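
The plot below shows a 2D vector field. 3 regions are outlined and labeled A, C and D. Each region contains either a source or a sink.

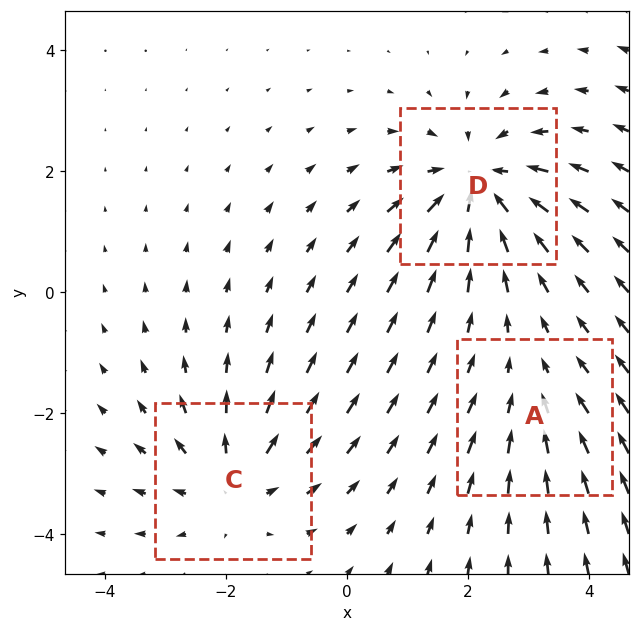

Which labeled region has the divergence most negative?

D

Divergence at each region's feature centre — A: about -2, C: about +3, D: about -4. Region D is most negative.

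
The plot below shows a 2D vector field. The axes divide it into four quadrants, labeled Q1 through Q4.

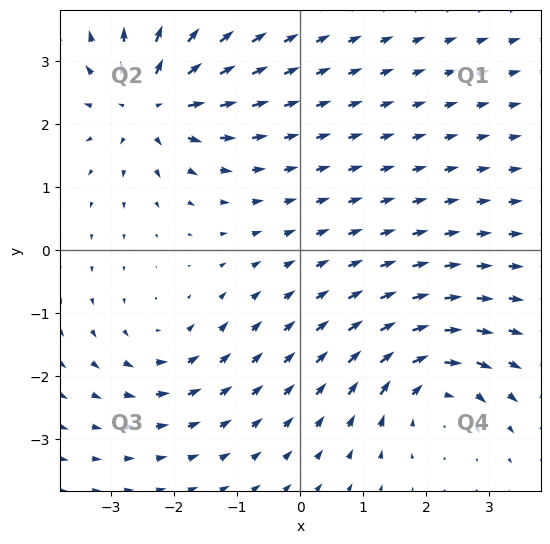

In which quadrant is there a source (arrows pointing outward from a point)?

Q2

The source sits at approximately (-2.4, 2.3), which lies in quadrant Q2. The divergence there is about +6, positive as expected for a source.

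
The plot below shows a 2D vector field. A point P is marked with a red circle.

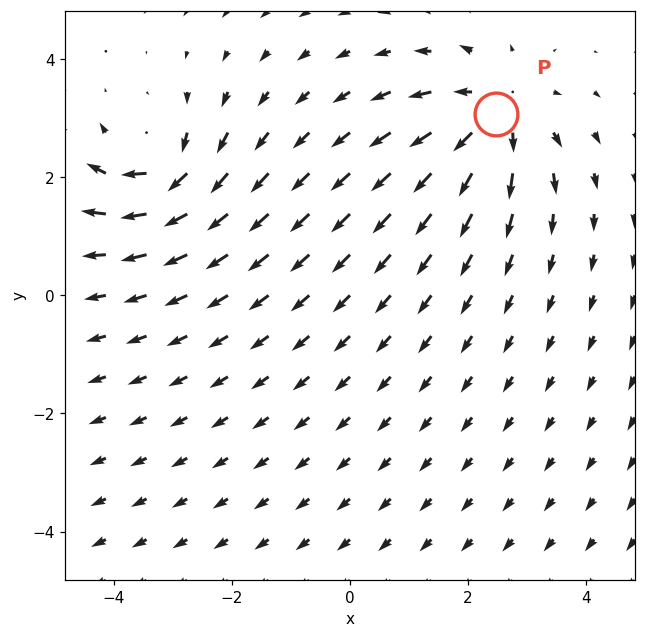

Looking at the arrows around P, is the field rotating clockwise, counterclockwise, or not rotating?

not rotating

Near P at (2.5, 3.1) the arrows show no circulation. The curl there is ≈0.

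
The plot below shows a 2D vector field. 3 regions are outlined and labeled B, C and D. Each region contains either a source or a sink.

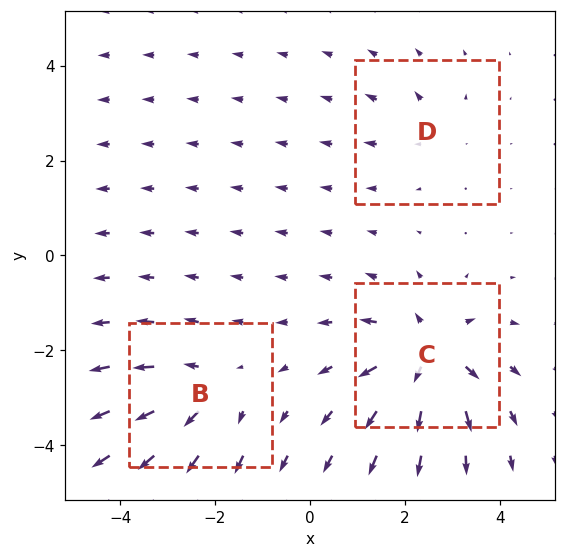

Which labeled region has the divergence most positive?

Divergence at each region's feature centre — B: about +3, C: about +5, D: about +2. Region C is most positive.

C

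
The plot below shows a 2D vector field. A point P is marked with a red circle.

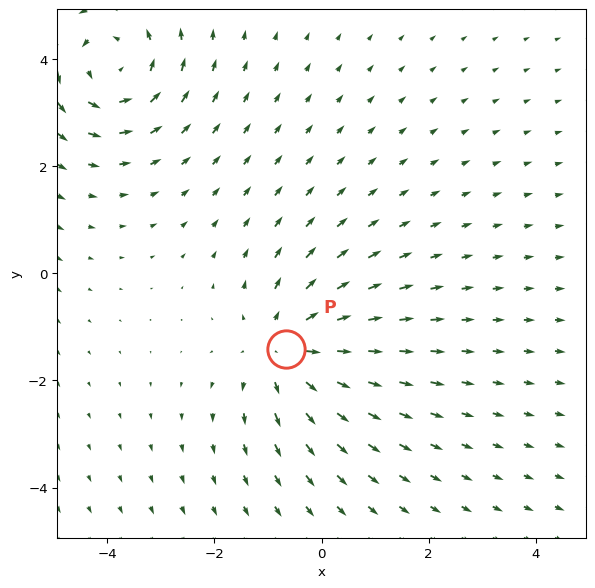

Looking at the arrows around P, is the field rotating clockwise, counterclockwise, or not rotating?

not rotating

Near P at (-0.7, -1.4) the arrows show no circulation. The curl there is ≈0.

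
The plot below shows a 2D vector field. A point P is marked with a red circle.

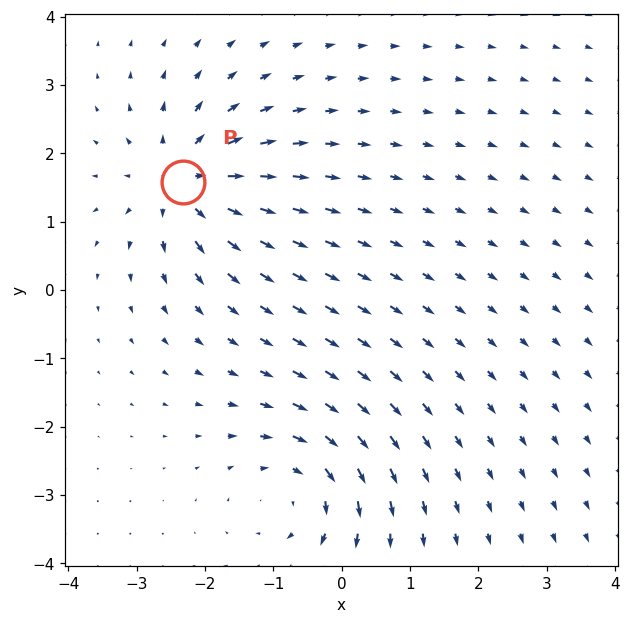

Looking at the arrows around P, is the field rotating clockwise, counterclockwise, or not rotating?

not rotating

Near P at (-2.3, 1.6) the arrows show no circulation. The curl there is ≈0.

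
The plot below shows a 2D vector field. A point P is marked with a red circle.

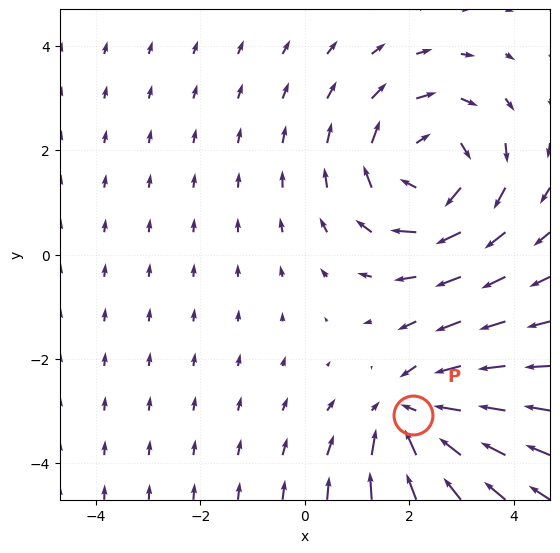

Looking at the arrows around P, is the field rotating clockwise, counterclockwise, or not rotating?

not rotating

Near P at (2.1, -3.1) the arrows show no circulation. The curl there is ≈0.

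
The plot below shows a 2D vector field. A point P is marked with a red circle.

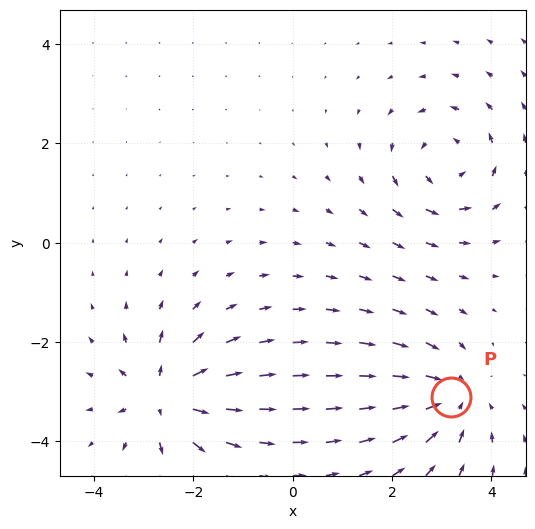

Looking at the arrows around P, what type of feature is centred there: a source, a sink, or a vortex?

At P (3.2, -3.1) the arrows converge inward. Divergence about -3, curl ≈0 — negative divergence with near-zero curl is a sink.

sink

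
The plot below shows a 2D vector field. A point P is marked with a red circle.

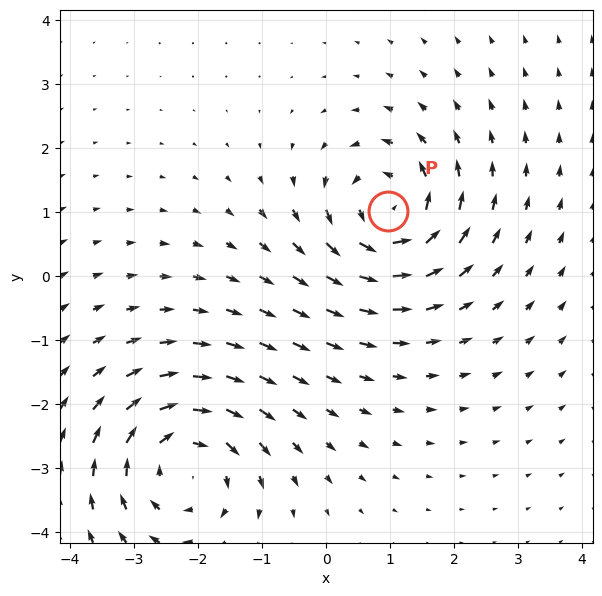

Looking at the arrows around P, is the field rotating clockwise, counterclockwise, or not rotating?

Near P at (1.0, 1.0) the arrows circulate counterclockwise. The curl (z-component) there is about +5; positive curl means counterclockwise rotation.

counterclockwise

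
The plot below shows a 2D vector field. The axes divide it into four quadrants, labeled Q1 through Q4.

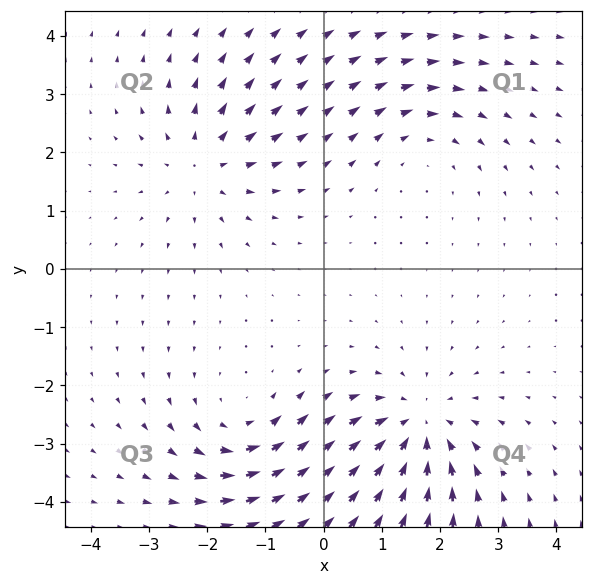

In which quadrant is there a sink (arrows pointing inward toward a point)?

The sink sits at approximately (1.6, -2.7), which lies in quadrant Q4. The divergence there is about -5, negative as expected for a sink.

Q4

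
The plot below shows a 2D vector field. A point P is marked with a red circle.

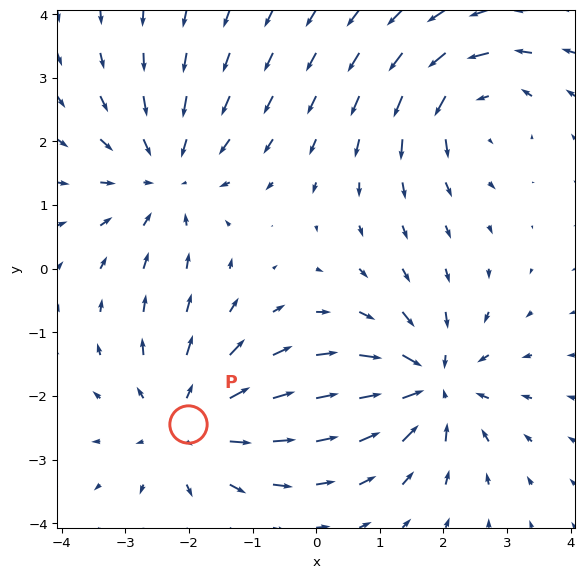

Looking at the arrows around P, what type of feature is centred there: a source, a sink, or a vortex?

source

At P (-2.0, -2.4) the arrows spread outward. Divergence about +4, curl ≈0 — positive divergence with near-zero curl is a source.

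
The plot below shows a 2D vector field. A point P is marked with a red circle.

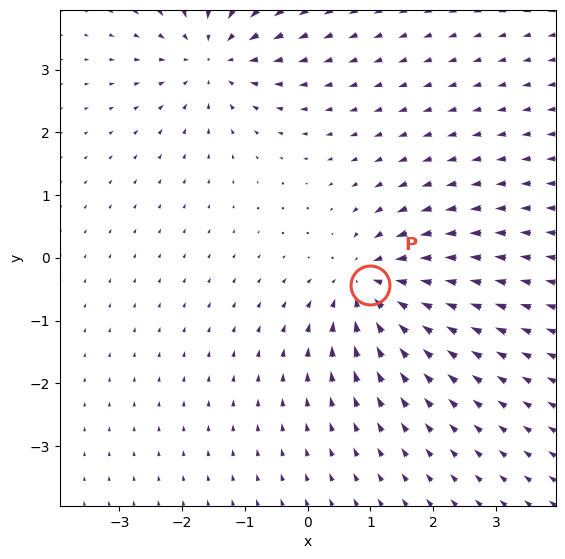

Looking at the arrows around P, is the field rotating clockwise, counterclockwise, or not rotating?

not rotating

Near P at (1.0, -0.4) the arrows show no circulation. The curl there is ≈0.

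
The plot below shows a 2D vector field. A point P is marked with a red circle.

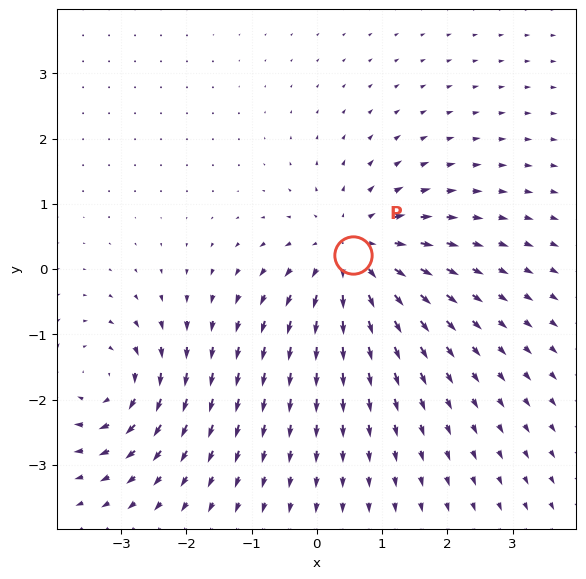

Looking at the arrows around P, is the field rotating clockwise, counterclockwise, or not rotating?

Near P at (0.6, 0.2) the arrows show no circulation. The curl there is ≈0.

not rotating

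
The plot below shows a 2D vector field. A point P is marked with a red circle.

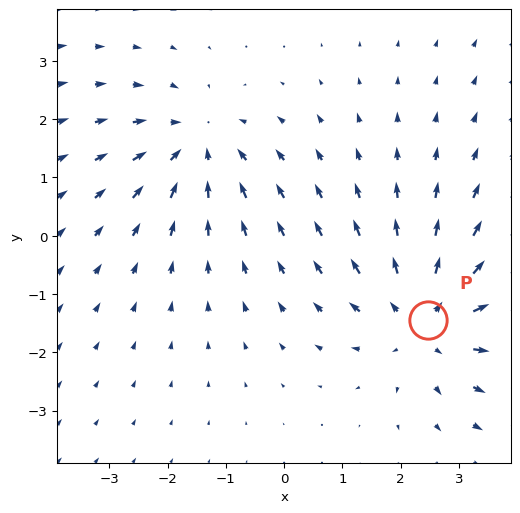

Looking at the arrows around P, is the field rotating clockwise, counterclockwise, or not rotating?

not rotating

Near P at (2.5, -1.4) the arrows show no circulation. The curl there is ≈0.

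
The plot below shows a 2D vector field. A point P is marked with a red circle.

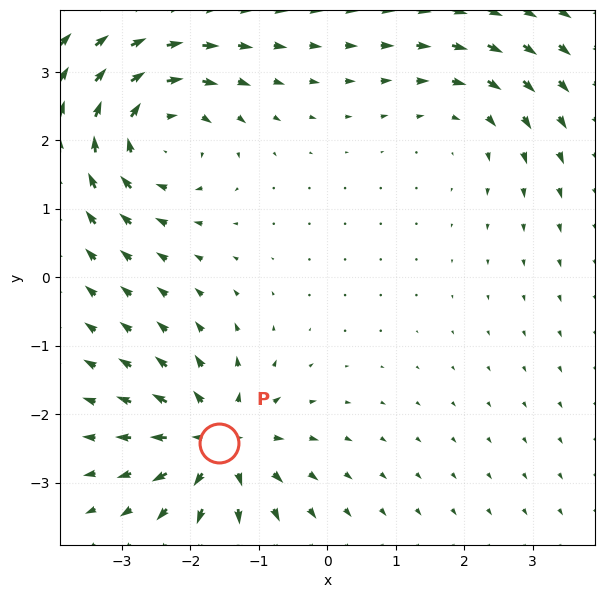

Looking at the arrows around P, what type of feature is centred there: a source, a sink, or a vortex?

At P (-1.6, -2.4) the arrows spread outward. Divergence about +6, curl ≈0 — positive divergence with near-zero curl is a source.

source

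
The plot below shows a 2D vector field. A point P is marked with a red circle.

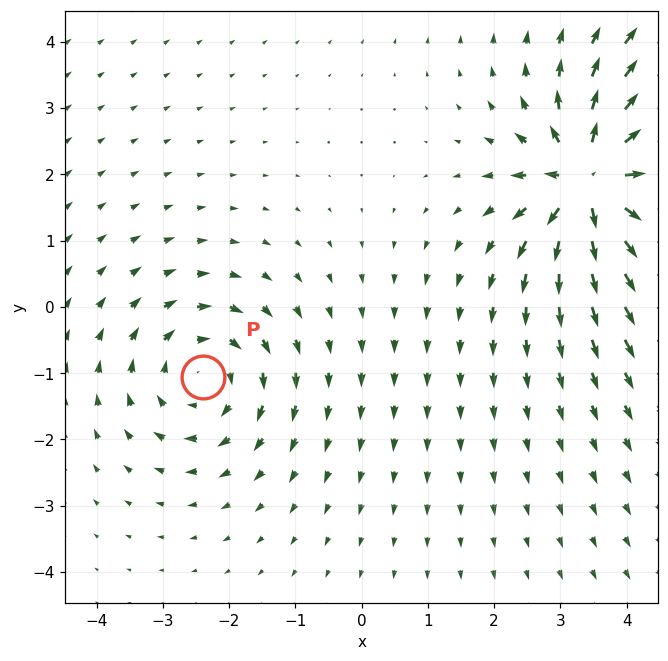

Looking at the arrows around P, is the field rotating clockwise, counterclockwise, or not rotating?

Near P at (-2.4, -1.1) the arrows circulate clockwise. The curl (z-component) there is about -3; negative curl means clockwise rotation.

clockwise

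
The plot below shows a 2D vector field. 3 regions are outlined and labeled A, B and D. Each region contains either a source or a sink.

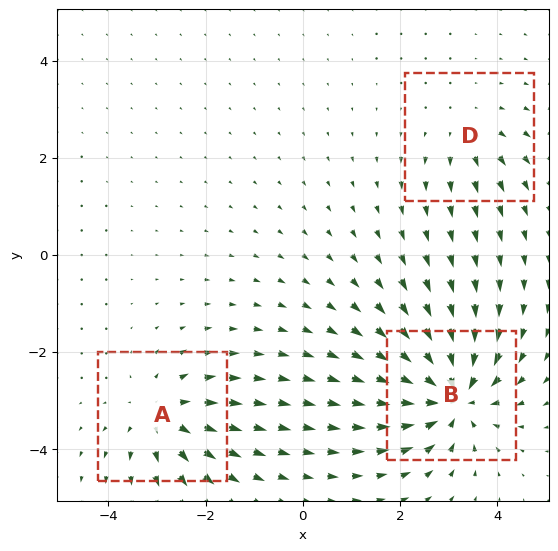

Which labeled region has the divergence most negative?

B

Divergence at each region's feature centre — A: about +4, B: about -6, D: about +2. Region B is most negative.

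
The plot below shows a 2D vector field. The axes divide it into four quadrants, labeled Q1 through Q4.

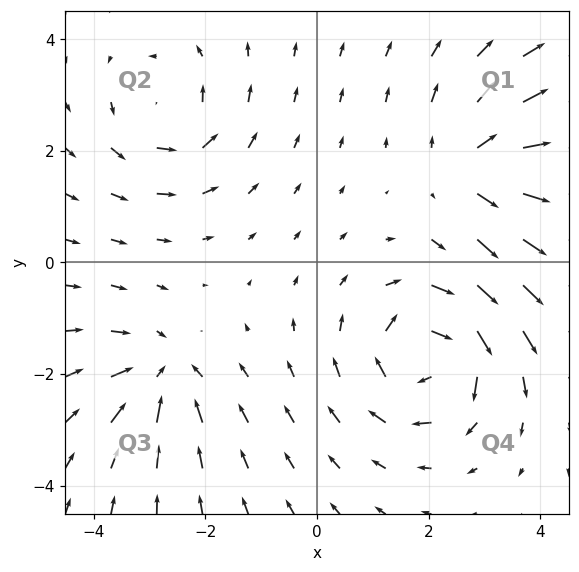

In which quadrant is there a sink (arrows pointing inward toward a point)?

The sink sits at approximately (-2.8, -2.0), which lies in quadrant Q3. The divergence there is about -4, negative as expected for a sink.

Q3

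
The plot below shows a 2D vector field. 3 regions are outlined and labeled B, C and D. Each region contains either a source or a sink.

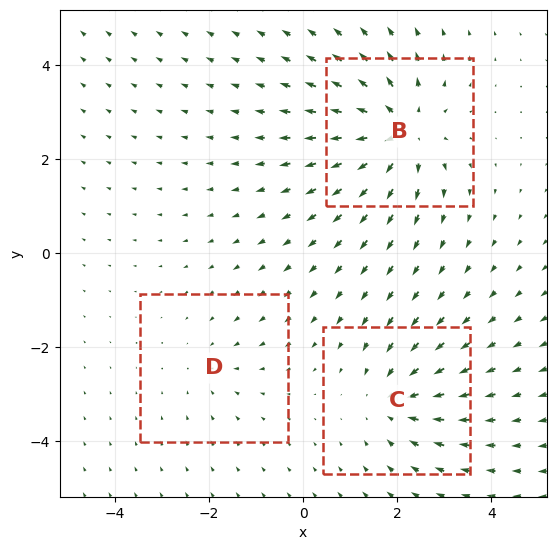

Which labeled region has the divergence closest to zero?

Divergence at each region's feature centre — B: about +5, C: about -3, D: about -2. Region D is closest to zero.

D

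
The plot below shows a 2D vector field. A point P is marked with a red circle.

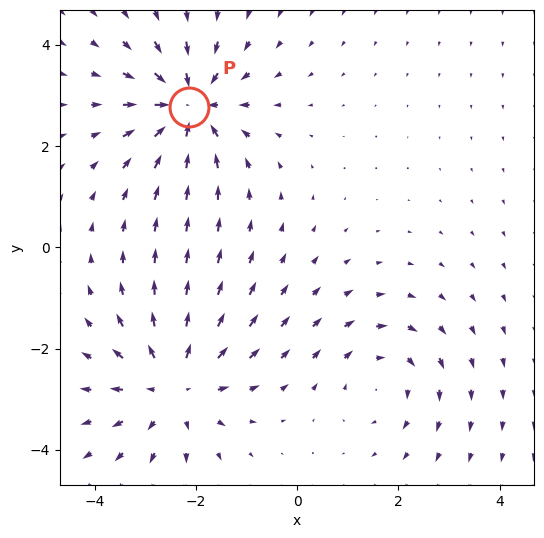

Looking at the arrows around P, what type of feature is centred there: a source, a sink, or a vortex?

sink

At P (-2.1, 2.8) the arrows converge inward. Divergence about -5, curl ≈0 — negative divergence with near-zero curl is a sink.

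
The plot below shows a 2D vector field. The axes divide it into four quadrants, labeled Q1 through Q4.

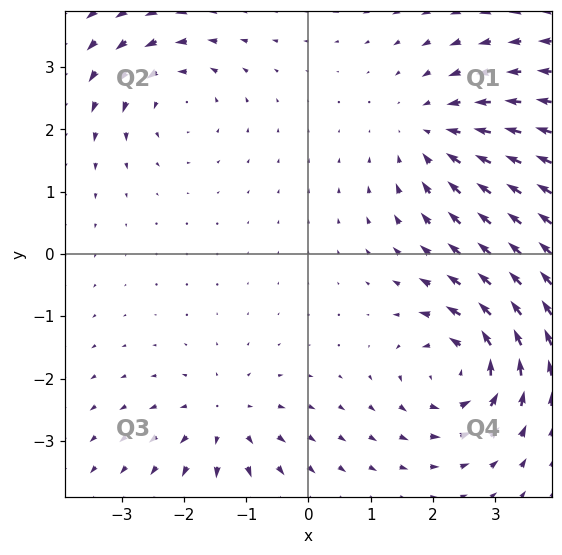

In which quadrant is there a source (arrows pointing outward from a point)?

Q3

The source sits at approximately (-1.3, -2.7), which lies in quadrant Q3. The divergence there is about +4, positive as expected for a source.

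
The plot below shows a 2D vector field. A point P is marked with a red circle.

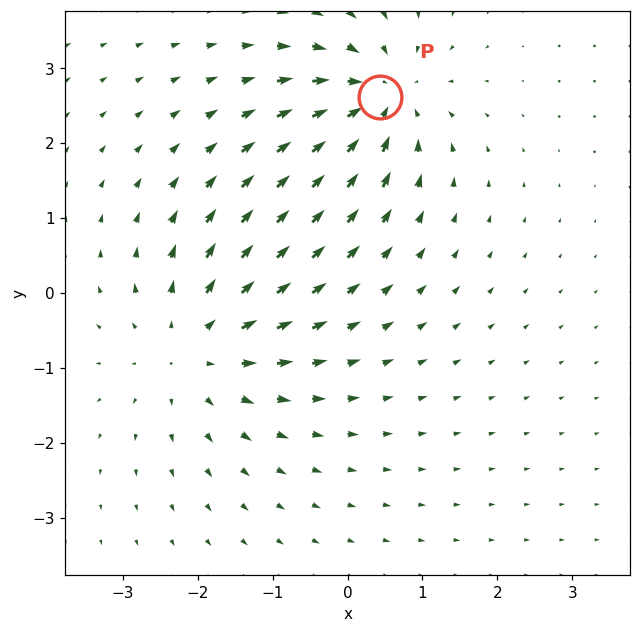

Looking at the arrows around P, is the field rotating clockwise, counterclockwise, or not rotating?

Near P at (0.4, 2.6) the arrows show no circulation. The curl there is ≈0.

not rotating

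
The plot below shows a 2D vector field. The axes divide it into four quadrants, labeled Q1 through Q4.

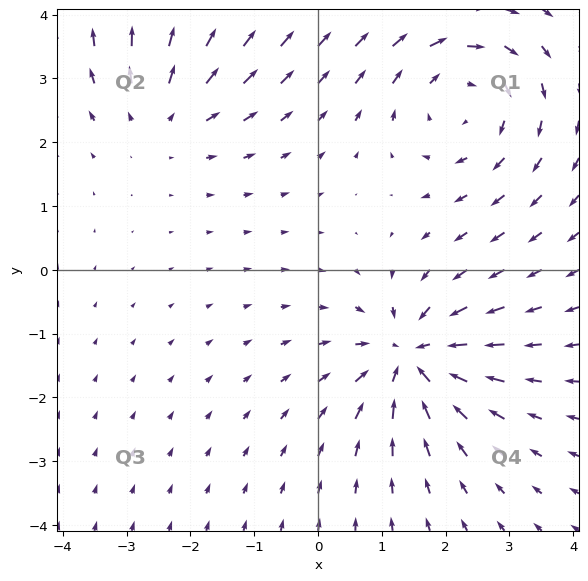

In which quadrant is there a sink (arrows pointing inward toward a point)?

The sink sits at approximately (1.5, -1.4), which lies in quadrant Q4. The divergence there is about -6, negative as expected for a sink.

Q4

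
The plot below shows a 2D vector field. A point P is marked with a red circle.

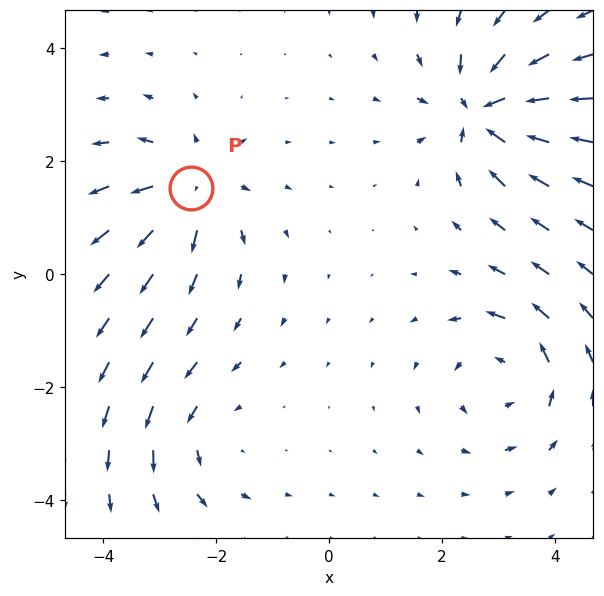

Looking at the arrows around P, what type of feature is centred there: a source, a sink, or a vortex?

At P (-2.5, 1.5) the arrows spread outward. Divergence about +4, curl ≈0 — positive divergence with near-zero curl is a source.

source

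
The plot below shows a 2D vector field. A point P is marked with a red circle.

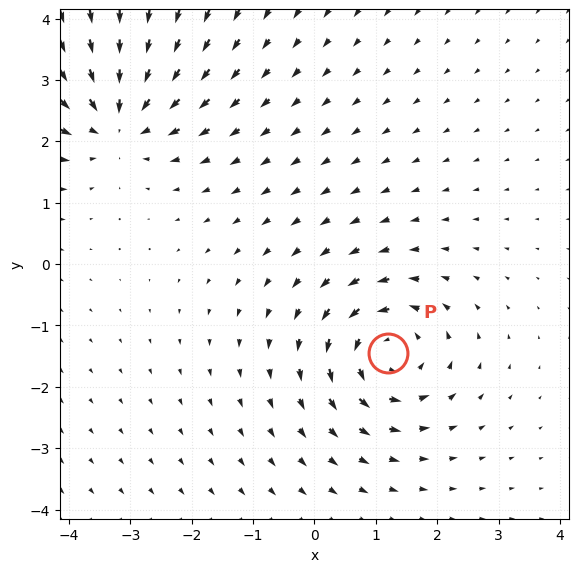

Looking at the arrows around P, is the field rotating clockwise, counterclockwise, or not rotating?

Near P at (1.2, -1.4) the arrows circulate counterclockwise. The curl (z-component) there is about +4; positive curl means counterclockwise rotation.

counterclockwise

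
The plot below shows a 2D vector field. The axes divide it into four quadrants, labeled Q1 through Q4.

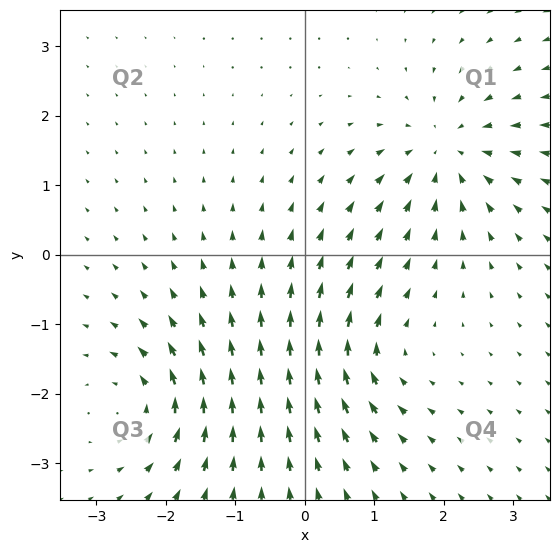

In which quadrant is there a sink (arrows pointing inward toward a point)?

Q1

The sink sits at approximately (2.0, 1.5), which lies in quadrant Q1. The divergence there is about -5, negative as expected for a sink.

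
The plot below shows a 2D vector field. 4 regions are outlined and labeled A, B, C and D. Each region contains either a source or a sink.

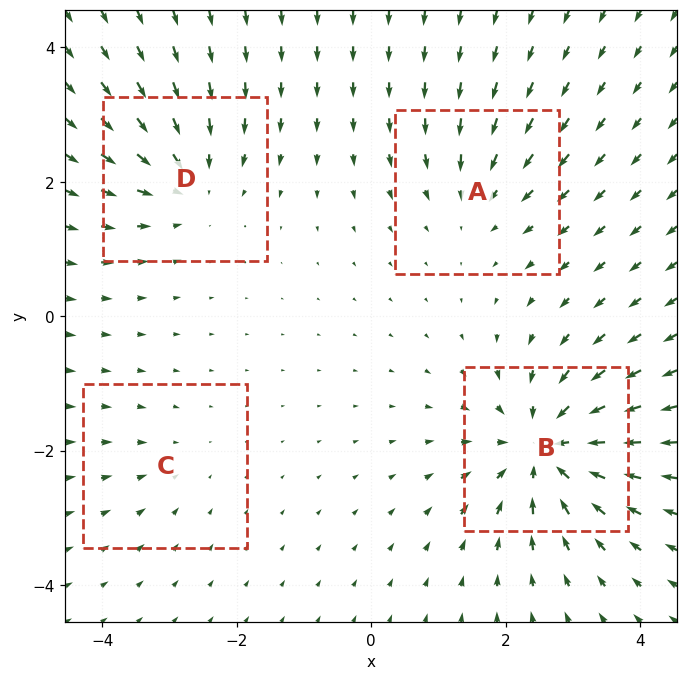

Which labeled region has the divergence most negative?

B

Divergence at each region's feature centre — A: about -4, B: about -8, C: about -2, D: about -5. Region B is most negative.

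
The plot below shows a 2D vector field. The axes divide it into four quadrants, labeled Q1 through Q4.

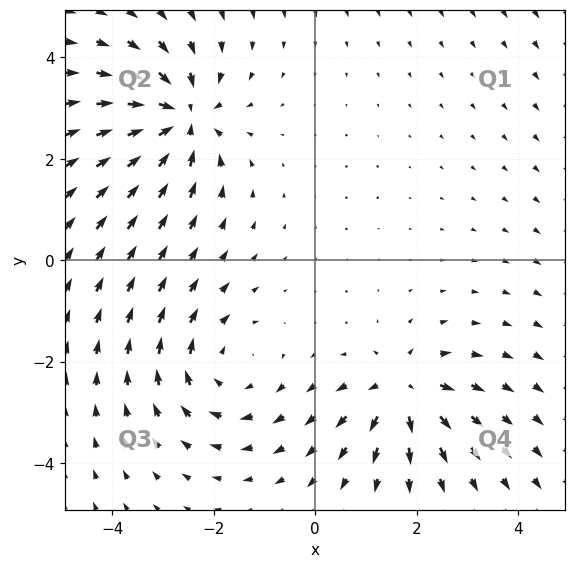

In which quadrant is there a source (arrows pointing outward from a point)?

Q4

The source sits at approximately (1.7, -2.6), which lies in quadrant Q4. The divergence there is about +4, positive as expected for a source.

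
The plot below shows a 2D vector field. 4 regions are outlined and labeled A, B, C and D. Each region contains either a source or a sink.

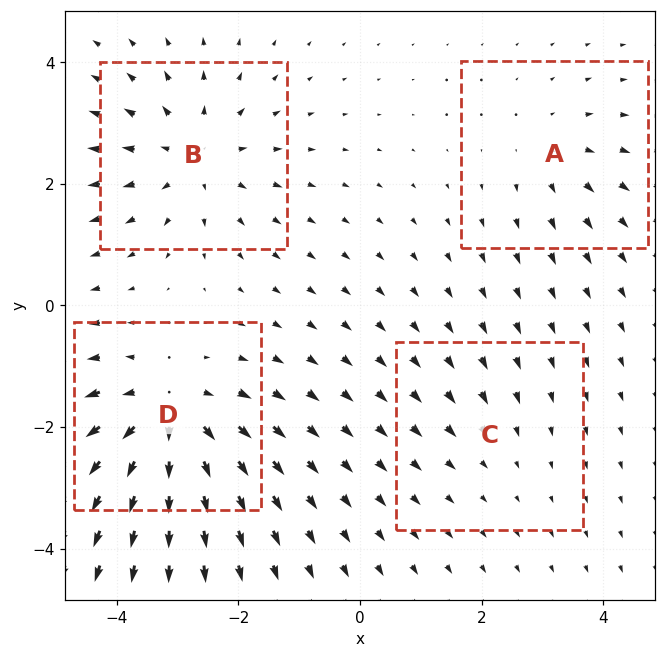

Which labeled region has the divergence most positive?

Divergence at each region's feature centre — A: about +3, B: about +5, C: about -2, D: about +6. Region D is most positive.

D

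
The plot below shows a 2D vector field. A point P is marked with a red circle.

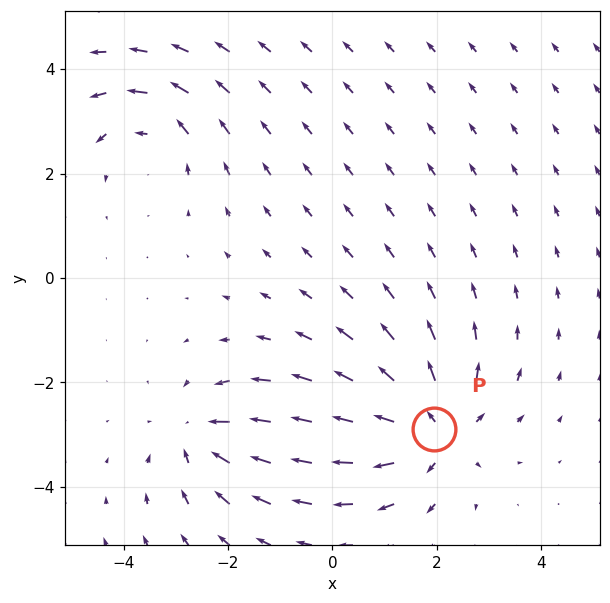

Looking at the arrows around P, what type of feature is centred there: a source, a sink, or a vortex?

At P (1.9, -2.9) the arrows spread outward. Divergence about +5, curl ≈0 — positive divergence with near-zero curl is a source.

source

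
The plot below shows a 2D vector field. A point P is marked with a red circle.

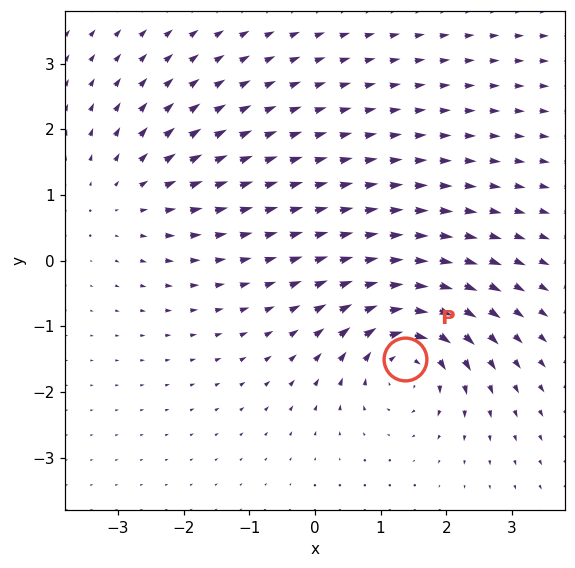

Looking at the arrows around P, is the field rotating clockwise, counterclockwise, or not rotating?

Near P at (1.4, -1.5) the arrows circulate clockwise. The curl (z-component) there is about -5; negative curl means clockwise rotation.

clockwise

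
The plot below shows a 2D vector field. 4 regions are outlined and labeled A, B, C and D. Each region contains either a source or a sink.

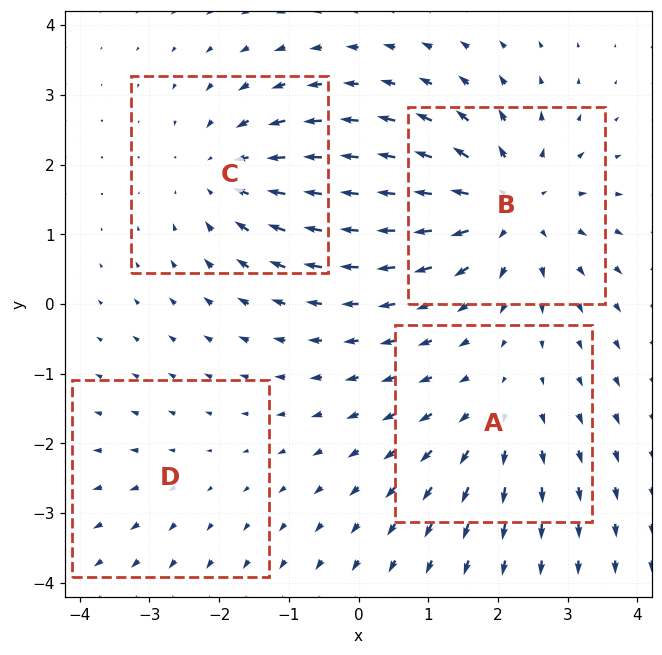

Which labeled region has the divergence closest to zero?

D

Divergence at each region's feature centre — A: about +3, B: about +6, C: about -5, D: about +2. Region D is closest to zero.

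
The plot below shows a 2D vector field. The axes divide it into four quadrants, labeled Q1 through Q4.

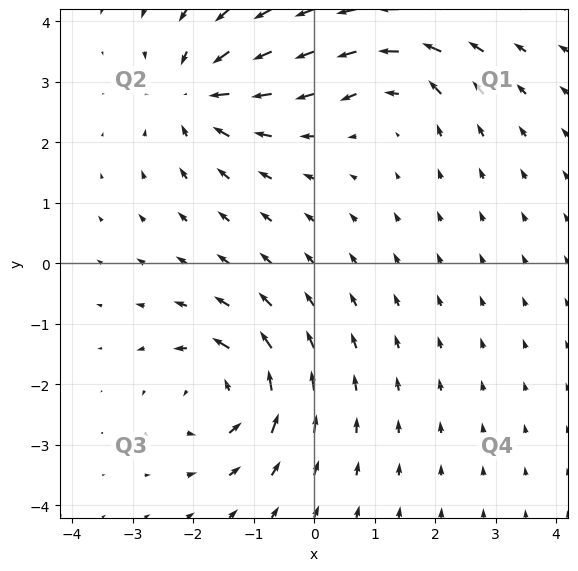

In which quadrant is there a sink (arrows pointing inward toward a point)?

Q2

The sink sits at approximately (-1.9, 2.8), which lies in quadrant Q2. The divergence there is about -5, negative as expected for a sink.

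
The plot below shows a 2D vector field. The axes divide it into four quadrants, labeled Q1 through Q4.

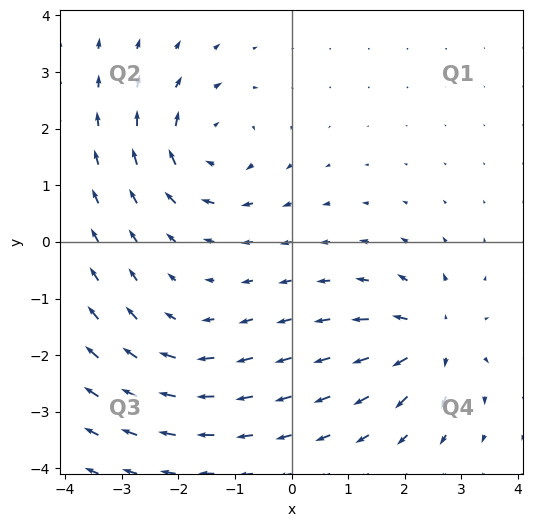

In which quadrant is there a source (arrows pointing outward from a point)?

The source sits at approximately (2.5, -1.7), which lies in quadrant Q4. The divergence there is about +6, positive as expected for a source.

Q4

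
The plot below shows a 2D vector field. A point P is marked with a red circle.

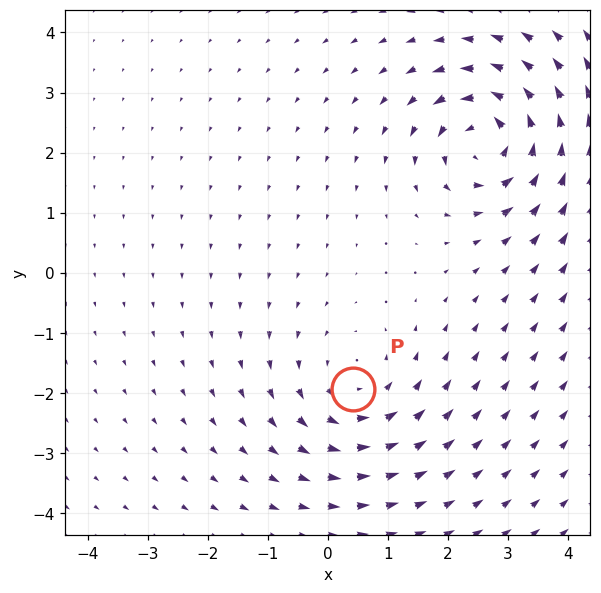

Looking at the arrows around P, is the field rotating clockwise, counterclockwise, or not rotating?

Near P at (0.4, -1.9) the arrows circulate counterclockwise. The curl (z-component) there is about +3; positive curl means counterclockwise rotation.

counterclockwise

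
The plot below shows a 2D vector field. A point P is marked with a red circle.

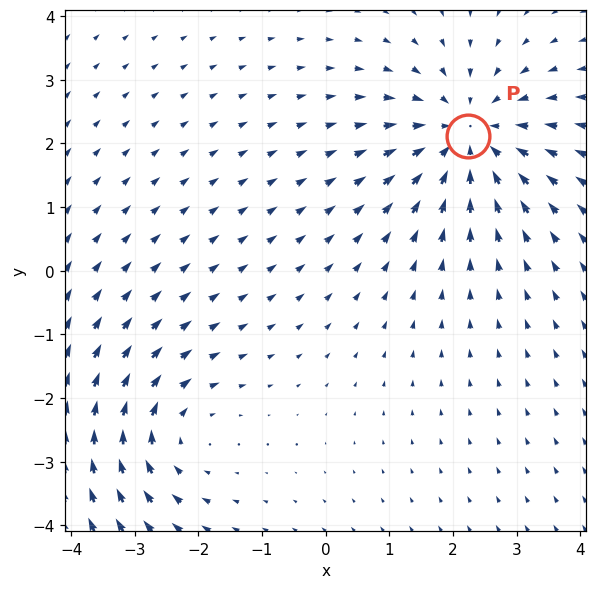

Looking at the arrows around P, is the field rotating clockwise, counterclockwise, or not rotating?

Near P at (2.2, 2.1) the arrows show no circulation. The curl there is ≈0.

not rotating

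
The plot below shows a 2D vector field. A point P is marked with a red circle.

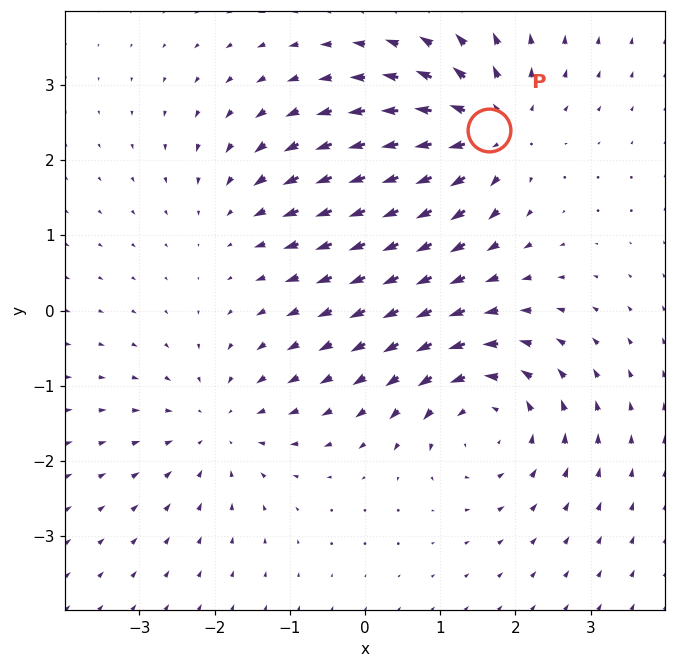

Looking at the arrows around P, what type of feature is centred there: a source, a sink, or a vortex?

At P (1.6, 2.4) the arrows spread outward. Divergence about +6, curl ≈0 — positive divergence with near-zero curl is a source.

source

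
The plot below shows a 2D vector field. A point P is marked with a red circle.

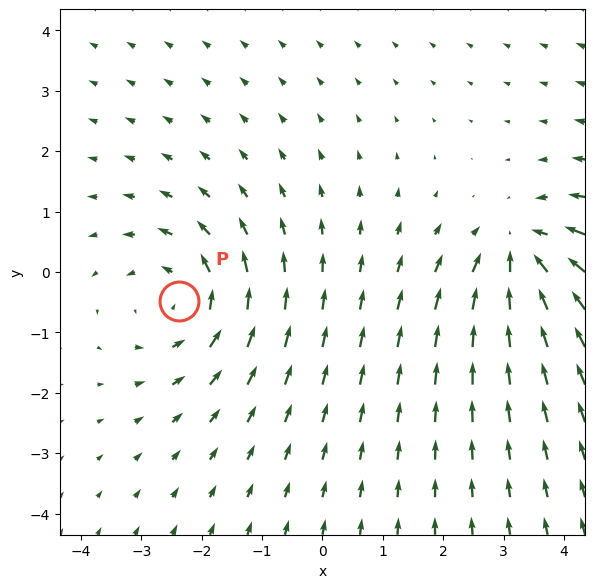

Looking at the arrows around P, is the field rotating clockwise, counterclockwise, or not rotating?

counterclockwise

Near P at (-2.4, -0.5) the arrows circulate counterclockwise. The curl (z-component) there is about +3; positive curl means counterclockwise rotation.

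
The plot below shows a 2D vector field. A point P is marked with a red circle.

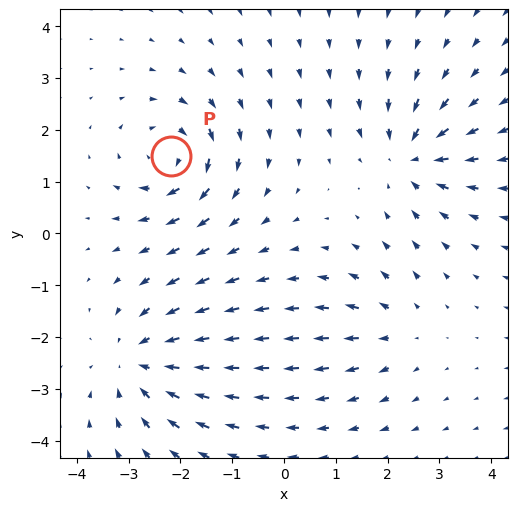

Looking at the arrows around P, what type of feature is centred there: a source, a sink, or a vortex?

At P (-2.2, 1.5) the arrows circulate clockwise. Divergence ≈0, curl about -5 — near-zero divergence with nonzero curl is a vortex.

vortex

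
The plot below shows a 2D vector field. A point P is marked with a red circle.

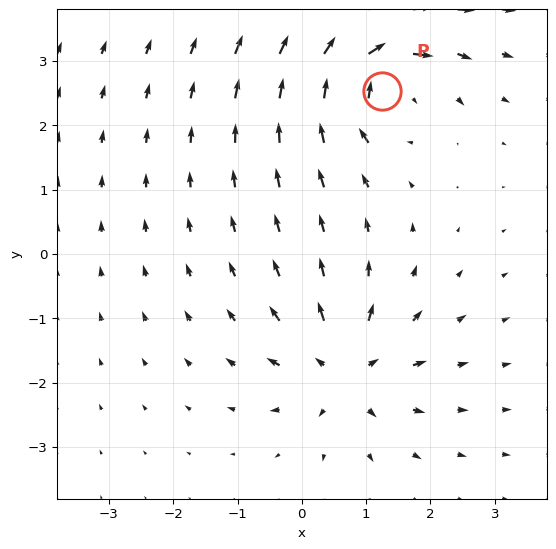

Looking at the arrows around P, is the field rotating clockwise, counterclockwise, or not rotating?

clockwise

Near P at (1.2, 2.5) the arrows circulate clockwise. The curl (z-component) there is about -6; negative curl means clockwise rotation.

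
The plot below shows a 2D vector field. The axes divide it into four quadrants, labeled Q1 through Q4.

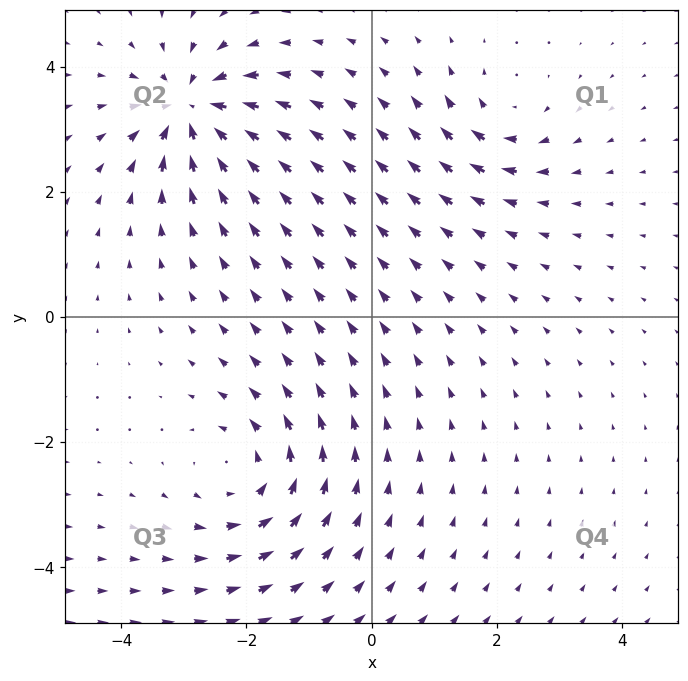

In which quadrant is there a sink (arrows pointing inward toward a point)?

Q2

The sink sits at approximately (-2.9, 3.3), which lies in quadrant Q2. The divergence there is about -6, negative as expected for a sink.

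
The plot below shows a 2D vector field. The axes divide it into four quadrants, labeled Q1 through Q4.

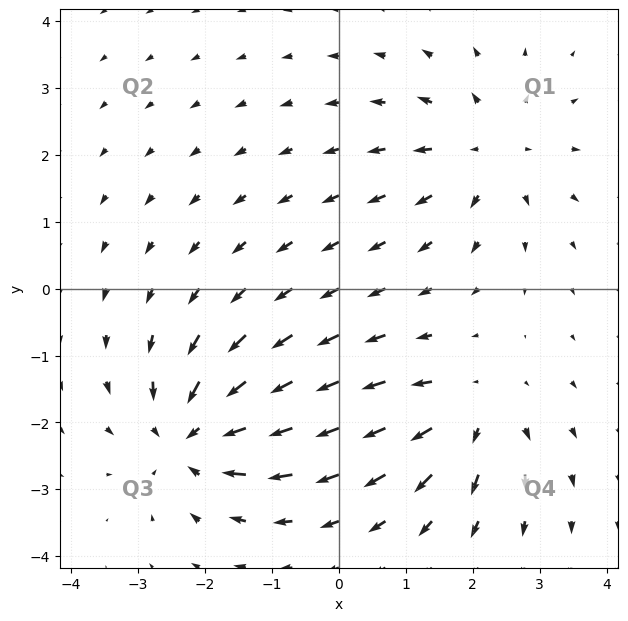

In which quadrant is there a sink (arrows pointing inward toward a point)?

Q3

The sink sits at approximately (-2.2, -2.2), which lies in quadrant Q3. The divergence there is about -5, negative as expected for a sink.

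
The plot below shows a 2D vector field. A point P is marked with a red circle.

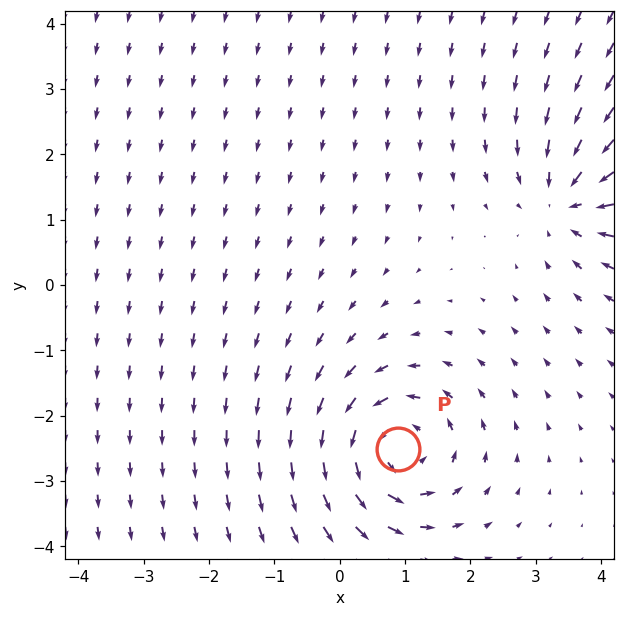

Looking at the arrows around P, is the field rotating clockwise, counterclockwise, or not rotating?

counterclockwise

Near P at (0.9, -2.5) the arrows circulate counterclockwise. The curl (z-component) there is about +4; positive curl means counterclockwise rotation.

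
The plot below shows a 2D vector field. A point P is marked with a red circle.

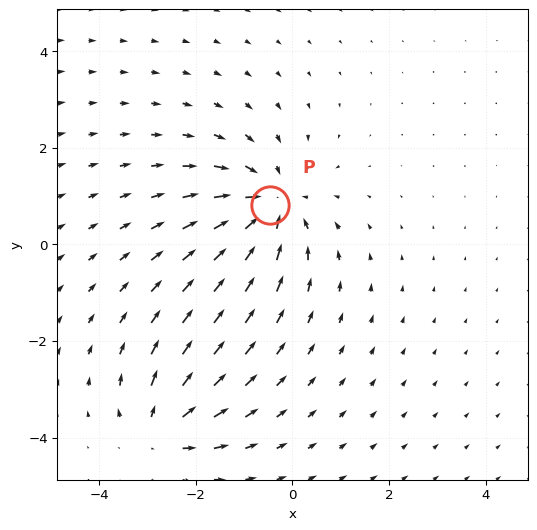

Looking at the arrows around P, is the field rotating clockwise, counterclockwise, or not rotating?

not rotating

Near P at (-0.5, 0.8) the arrows show no circulation. The curl there is ≈0.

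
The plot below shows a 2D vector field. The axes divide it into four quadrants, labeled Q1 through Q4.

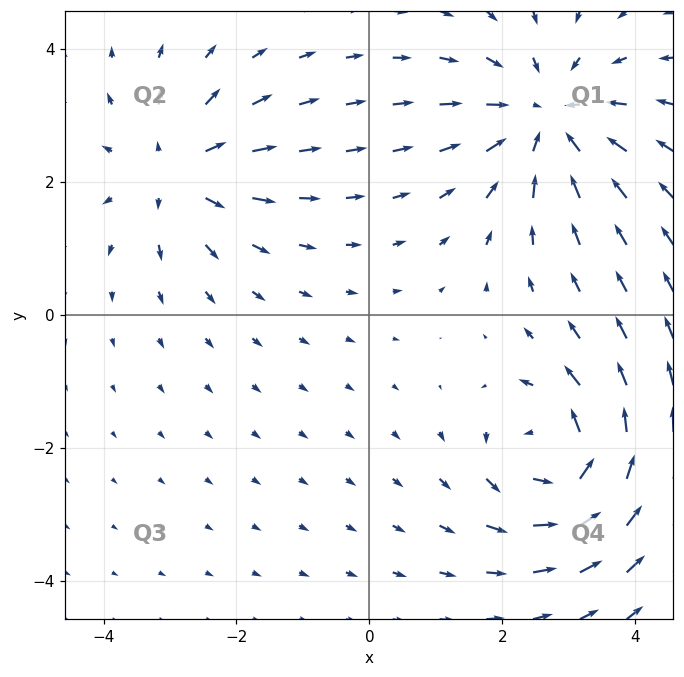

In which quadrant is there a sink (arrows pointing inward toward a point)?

Q1

The sink sits at approximately (2.7, 3.0), which lies in quadrant Q1. The divergence there is about -4, negative as expected for a sink.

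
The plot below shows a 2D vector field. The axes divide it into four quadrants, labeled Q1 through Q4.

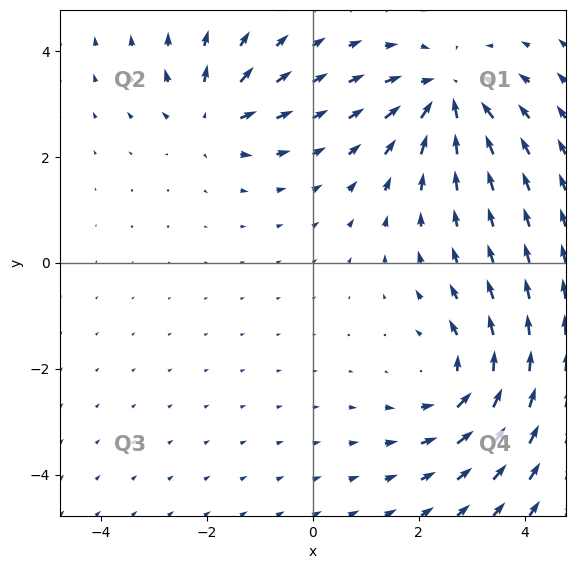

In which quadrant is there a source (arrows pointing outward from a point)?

The source sits at approximately (-1.9, 2.7), which lies in quadrant Q2. The divergence there is about +4, positive as expected for a source.

Q2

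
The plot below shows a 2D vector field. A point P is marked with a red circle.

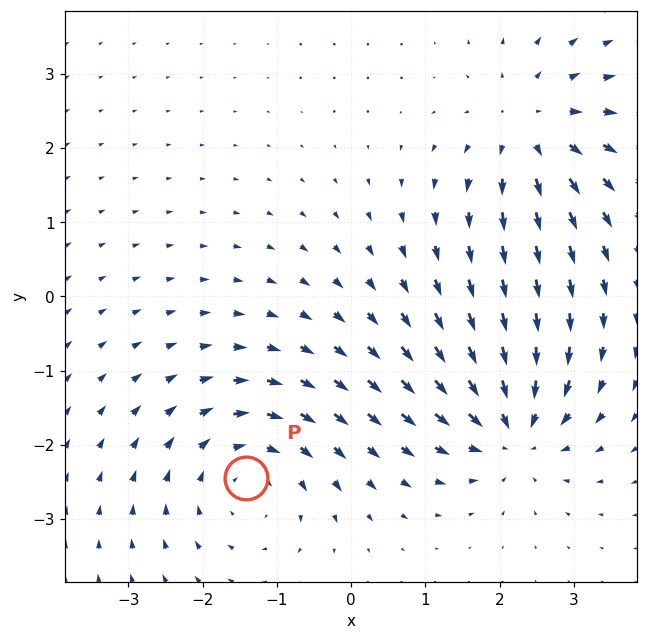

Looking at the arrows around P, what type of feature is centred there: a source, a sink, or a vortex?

At P (-1.4, -2.5) the arrows circulate clockwise. Divergence ≈0, curl about -4 — near-zero divergence with nonzero curl is a vortex.

vortex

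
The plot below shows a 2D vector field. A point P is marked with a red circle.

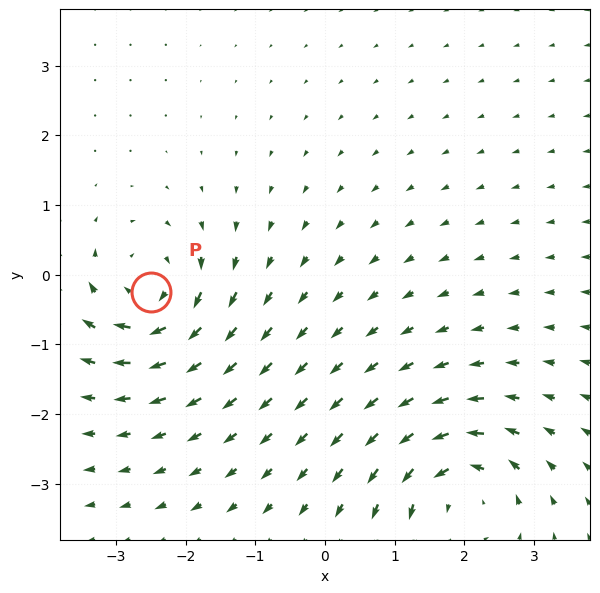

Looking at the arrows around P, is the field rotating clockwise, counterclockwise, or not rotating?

clockwise

Near P at (-2.5, -0.3) the arrows circulate clockwise. The curl (z-component) there is about -6; negative curl means clockwise rotation.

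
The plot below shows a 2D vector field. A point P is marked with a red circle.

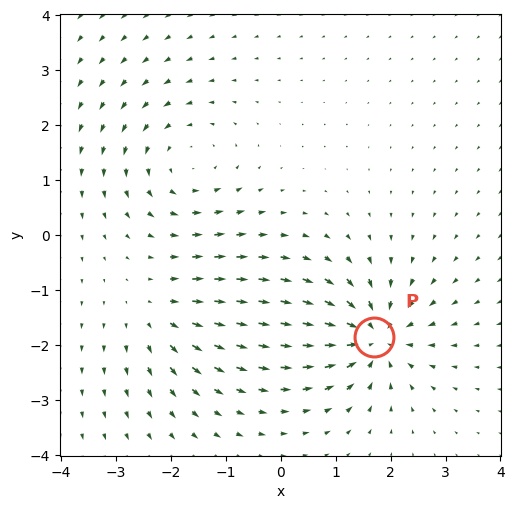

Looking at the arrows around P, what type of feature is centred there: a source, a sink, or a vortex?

sink

At P (1.7, -1.9) the arrows converge inward. Divergence about -6, curl ≈0 — negative divergence with near-zero curl is a sink.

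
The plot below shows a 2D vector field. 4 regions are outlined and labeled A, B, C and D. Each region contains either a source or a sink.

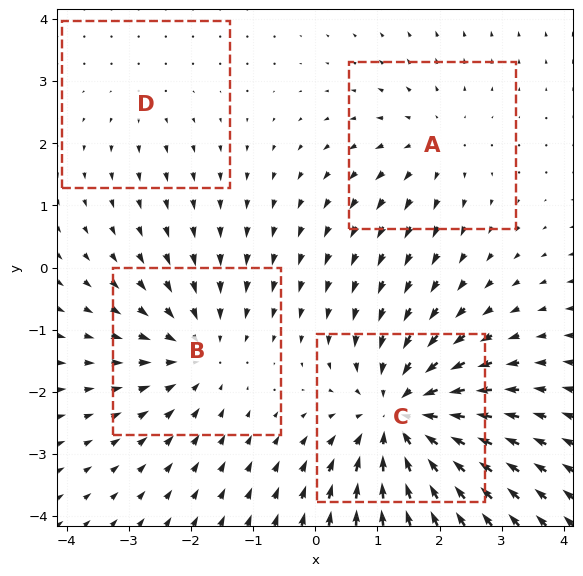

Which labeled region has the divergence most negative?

C

Divergence at each region's feature centre — A: about +3, B: about -4, C: about -7, D: about +2. Region C is most negative.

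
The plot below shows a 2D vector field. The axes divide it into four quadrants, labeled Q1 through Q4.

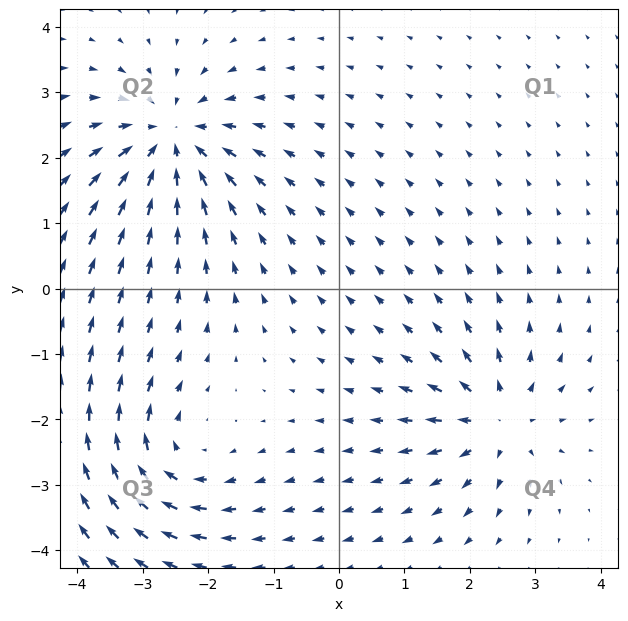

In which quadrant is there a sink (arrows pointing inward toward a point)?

The sink sits at approximately (-2.6, 2.3), which lies in quadrant Q2. The divergence there is about -4, negative as expected for a sink.

Q2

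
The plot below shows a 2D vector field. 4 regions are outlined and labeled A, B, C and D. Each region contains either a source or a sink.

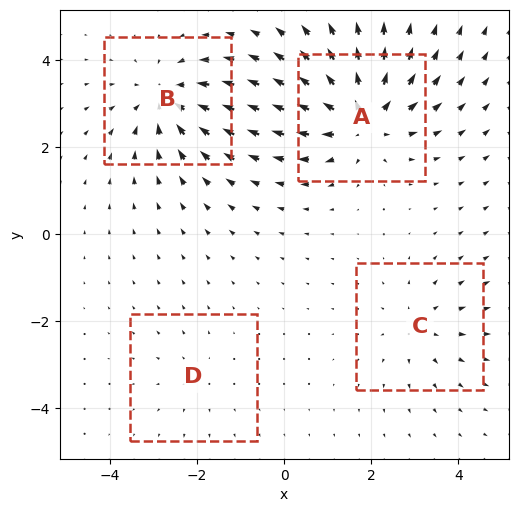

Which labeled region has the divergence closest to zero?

D

Divergence at each region's feature centre — A: about +6, B: about -5, C: about +3, D: about +2. Region D is closest to zero.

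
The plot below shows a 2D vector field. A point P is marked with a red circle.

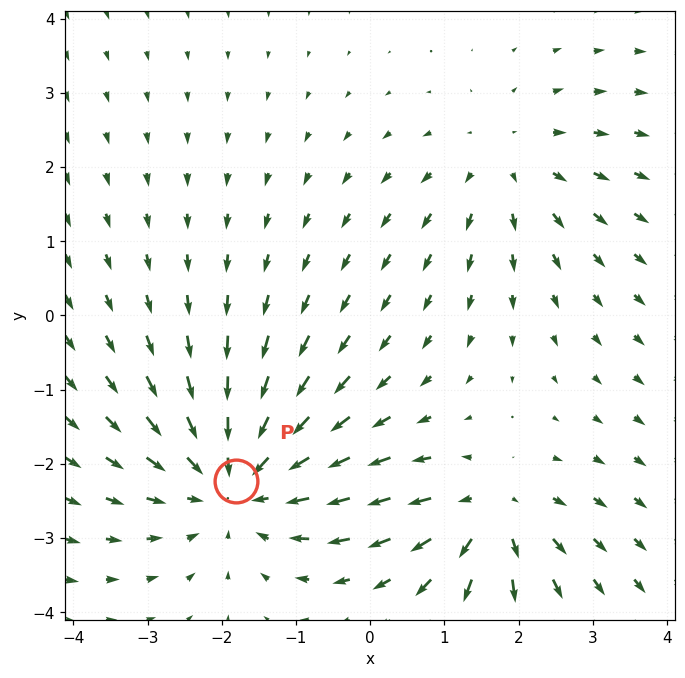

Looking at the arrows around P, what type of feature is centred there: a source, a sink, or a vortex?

At P (-1.8, -2.2) the arrows converge inward. Divergence about -4, curl ≈0 — negative divergence with near-zero curl is a sink.

sink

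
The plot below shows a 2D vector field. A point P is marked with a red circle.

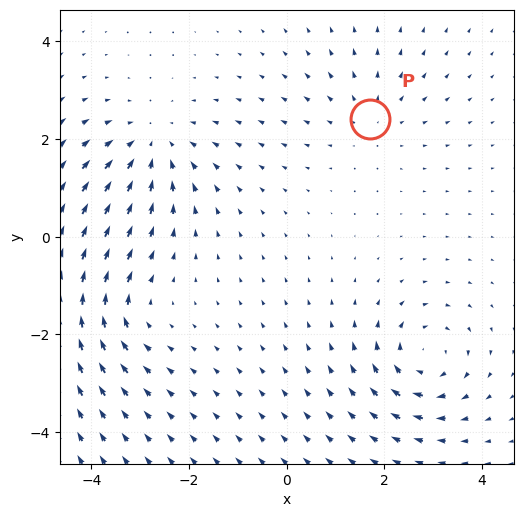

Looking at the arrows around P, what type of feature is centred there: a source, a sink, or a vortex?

At P (1.7, 2.4) the arrows spread outward. Divergence about +3, curl ≈0 — positive divergence with near-zero curl is a source.

source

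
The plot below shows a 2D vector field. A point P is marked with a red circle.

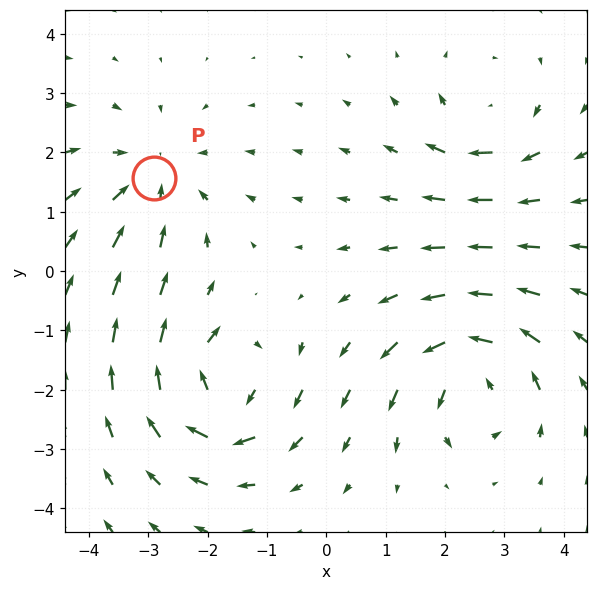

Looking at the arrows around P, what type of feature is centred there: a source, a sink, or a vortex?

sink

At P (-2.9, 1.6) the arrows converge inward. Divergence about -4, curl ≈0 — negative divergence with near-zero curl is a sink.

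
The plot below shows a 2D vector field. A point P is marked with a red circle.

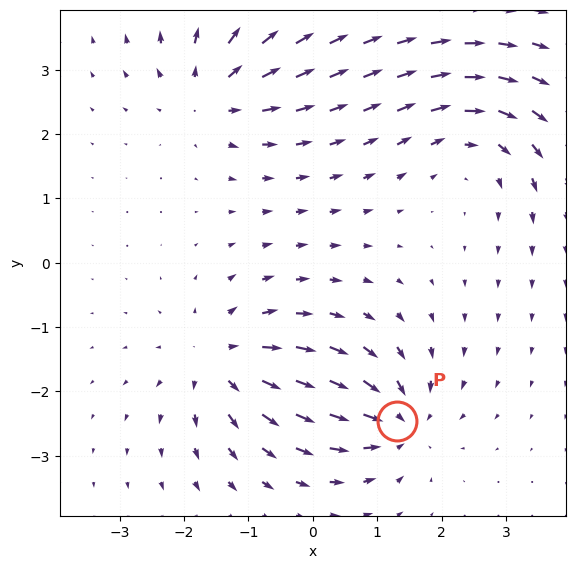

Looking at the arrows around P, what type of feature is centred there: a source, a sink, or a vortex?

At P (1.3, -2.5) the arrows converge inward. Divergence about -4, curl ≈0 — negative divergence with near-zero curl is a sink.

sink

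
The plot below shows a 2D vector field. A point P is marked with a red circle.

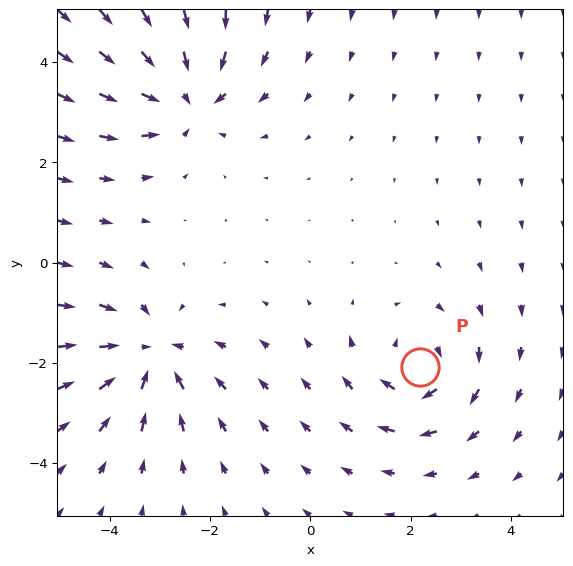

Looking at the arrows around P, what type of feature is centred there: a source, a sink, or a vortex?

At P (2.2, -2.1) the arrows circulate clockwise. Divergence ≈0, curl about -5 — near-zero divergence with nonzero curl is a vortex.

vortex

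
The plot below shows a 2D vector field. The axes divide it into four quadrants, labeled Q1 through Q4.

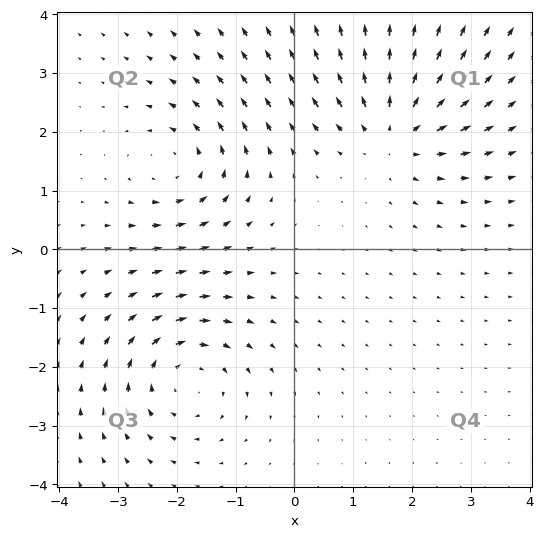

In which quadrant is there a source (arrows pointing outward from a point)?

Q1

The source sits at approximately (1.7, 2.0), which lies in quadrant Q1. The divergence there is about +3, positive as expected for a source.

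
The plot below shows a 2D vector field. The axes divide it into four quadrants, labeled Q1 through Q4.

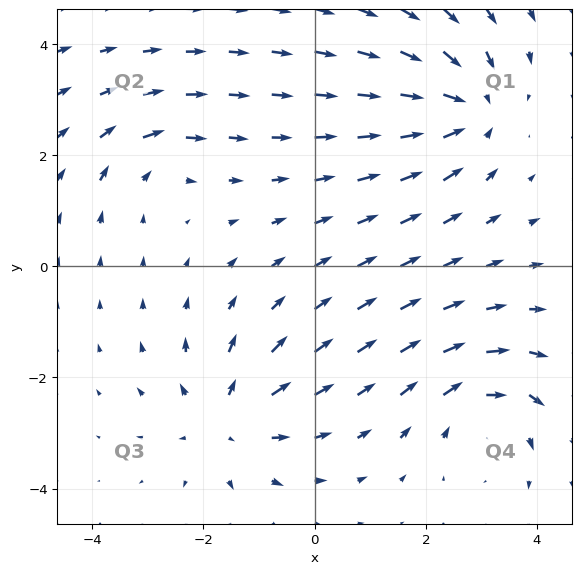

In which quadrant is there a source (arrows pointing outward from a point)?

Q3

The source sits at approximately (-1.6, -2.8), which lies in quadrant Q3. The divergence there is about +4, positive as expected for a source.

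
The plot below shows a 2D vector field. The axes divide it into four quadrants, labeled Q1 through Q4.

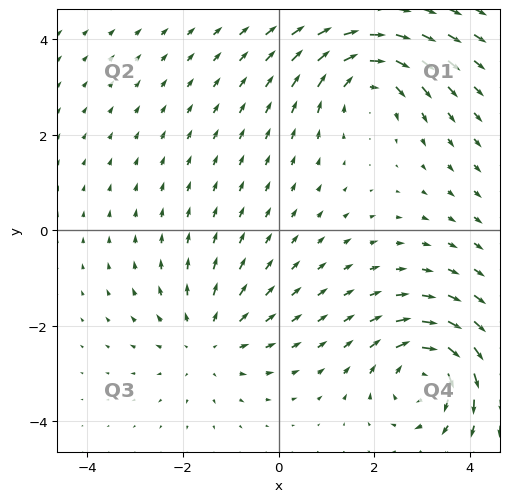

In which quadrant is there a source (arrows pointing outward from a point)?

The source sits at approximately (-1.5, -2.3), which lies in quadrant Q3. The divergence there is about +3, positive as expected for a source.

Q3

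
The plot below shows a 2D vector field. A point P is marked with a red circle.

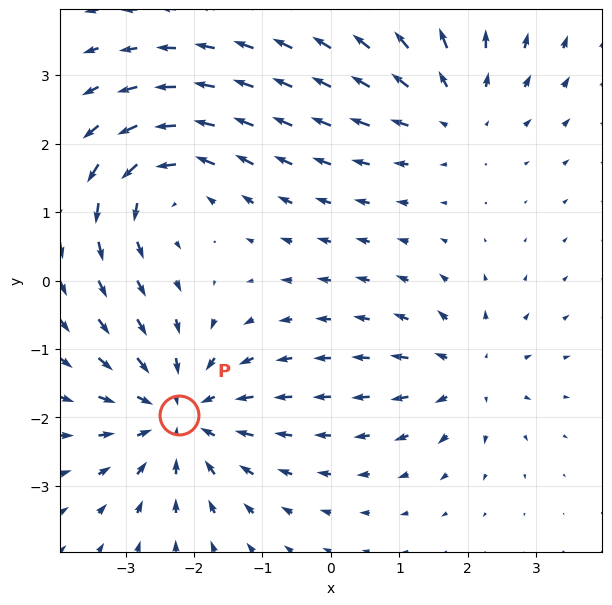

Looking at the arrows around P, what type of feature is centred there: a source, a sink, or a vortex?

sink

At P (-2.2, -2.0) the arrows converge inward. Divergence about -5, curl ≈0 — negative divergence with near-zero curl is a sink.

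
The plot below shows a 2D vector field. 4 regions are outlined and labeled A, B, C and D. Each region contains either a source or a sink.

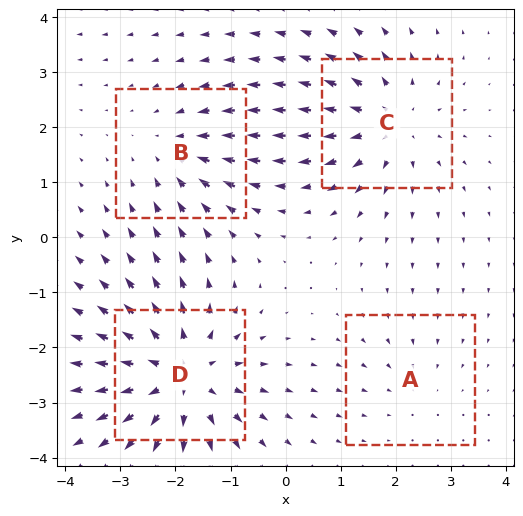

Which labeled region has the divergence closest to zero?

Divergence at each region's feature centre — A: about -2, B: about -3, C: about +4, D: about +6. Region A is closest to zero.

A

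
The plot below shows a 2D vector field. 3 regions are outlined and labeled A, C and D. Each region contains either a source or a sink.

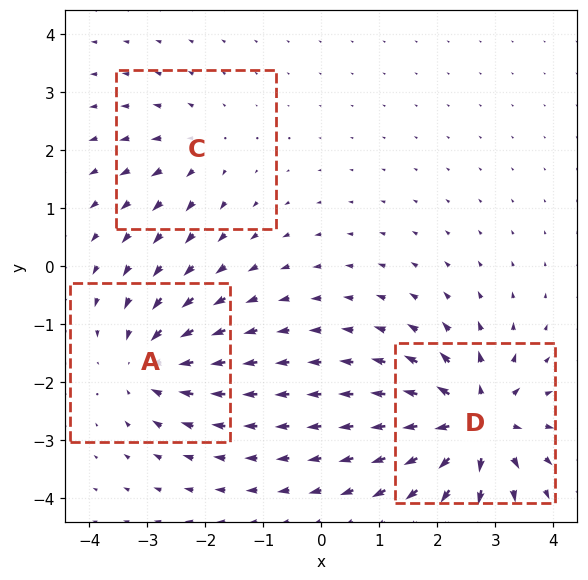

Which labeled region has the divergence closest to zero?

Divergence at each region's feature centre — A: about -4, C: about +2, D: about +6. Region C is closest to zero.

C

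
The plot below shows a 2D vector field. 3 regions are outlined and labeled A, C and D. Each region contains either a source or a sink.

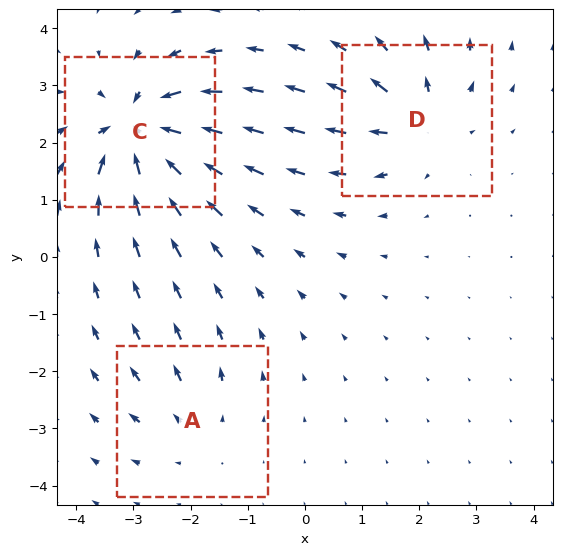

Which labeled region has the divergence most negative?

C

Divergence at each region's feature centre — A: about +2, C: about -6, D: about +4. Region C is most negative.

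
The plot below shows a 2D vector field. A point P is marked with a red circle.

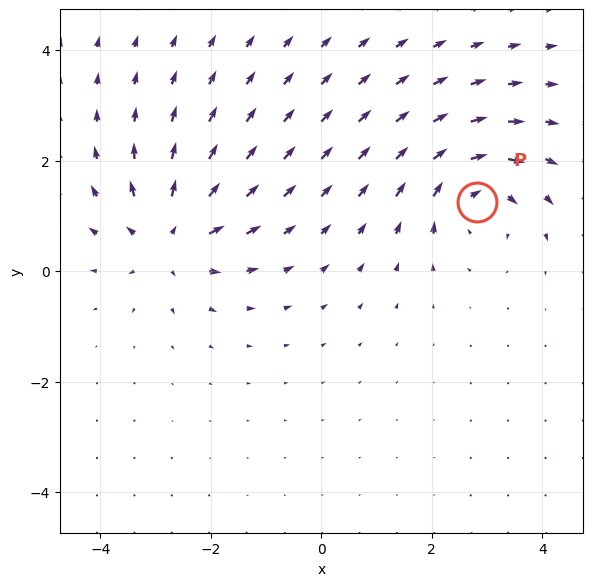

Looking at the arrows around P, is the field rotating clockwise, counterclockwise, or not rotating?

Near P at (2.8, 1.2) the arrows circulate clockwise. The curl (z-component) there is about -4; negative curl means clockwise rotation.

clockwise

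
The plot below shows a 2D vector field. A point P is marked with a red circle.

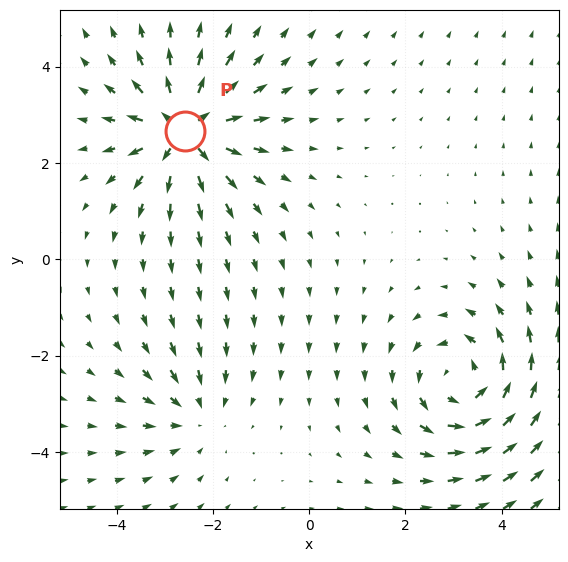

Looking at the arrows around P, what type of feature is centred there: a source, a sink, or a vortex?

source

At P (-2.6, 2.7) the arrows spread outward. Divergence about +6, curl ≈0 — positive divergence with near-zero curl is a source.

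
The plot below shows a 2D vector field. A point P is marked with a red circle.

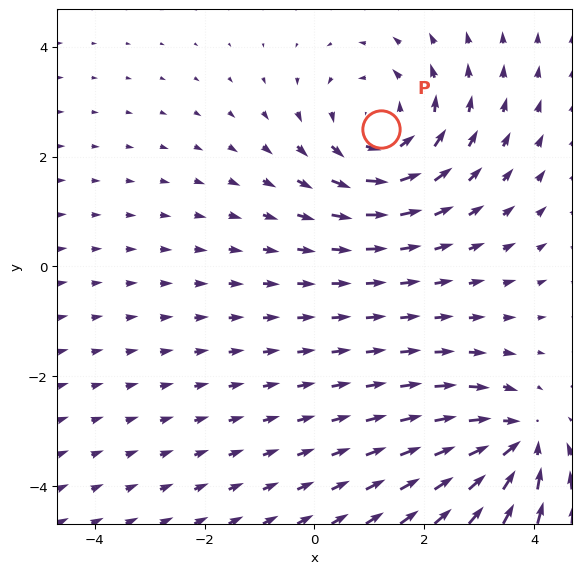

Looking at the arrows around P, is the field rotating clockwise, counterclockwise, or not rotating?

Near P at (1.2, 2.5) the arrows circulate counterclockwise. The curl (z-component) there is about +4; positive curl means counterclockwise rotation.

counterclockwise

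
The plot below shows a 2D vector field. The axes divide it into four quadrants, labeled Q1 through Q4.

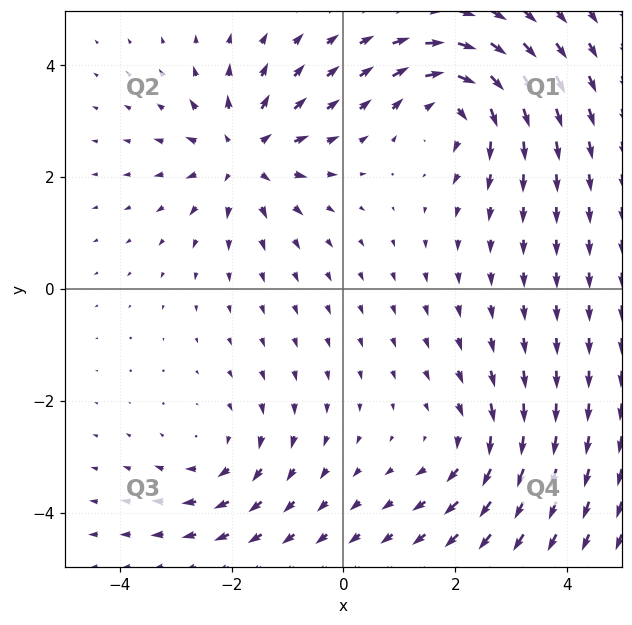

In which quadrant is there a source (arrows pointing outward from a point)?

Q2

The source sits at approximately (-1.8, 2.4), which lies in quadrant Q2. The divergence there is about +5, positive as expected for a source.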